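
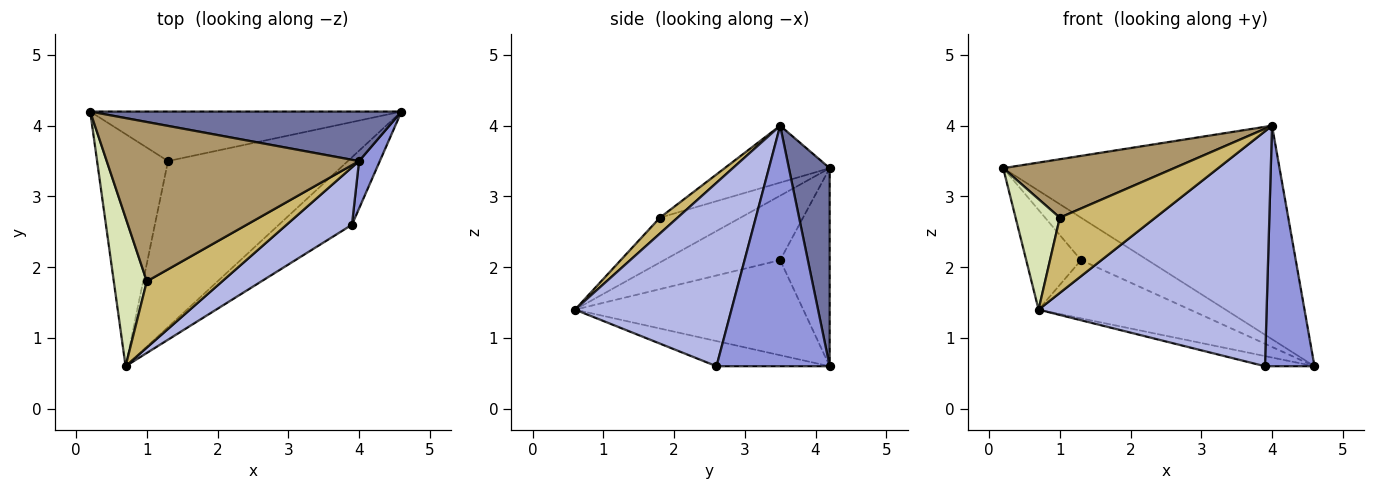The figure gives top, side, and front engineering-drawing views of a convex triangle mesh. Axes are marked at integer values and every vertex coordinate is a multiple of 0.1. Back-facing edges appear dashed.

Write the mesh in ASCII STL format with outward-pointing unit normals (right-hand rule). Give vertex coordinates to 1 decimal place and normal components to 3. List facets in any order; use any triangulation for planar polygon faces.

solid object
 facet normal 0.142 0.964 0.224
  outer loop
   vertex 4.0 3.5 4.0
   vertex 4.6 4.2 0.6
   vertex 0.2 4.2 3.4
  endloop
 endfacet
 facet normal -0.322 0.141 -0.936
  outer loop
   vertex 3.9 2.6 0.6
   vertex 0.7 0.6 1.4
   vertex 4.6 4.2 0.6
  endloop
 endfacet
 facet normal 0.913 -0.400 0.079
  outer loop
   vertex 3.9 2.6 0.6
   vertex 4.6 4.2 0.6
   vertex 4.0 3.5 4.0
  endloop
 endfacet
 facet normal 0.555 -0.808 0.198
  outer loop
   vertex 3.9 2.6 0.6
   vertex 4.0 3.5 4.0
   vertex 0.7 0.6 1.4
  endloop
 endfacet
 facet normal -0.435 0.586 -0.684
  outer loop
   vertex 1.3 3.5 2.1
   vertex 0.2 4.2 3.4
   vertex 4.6 4.2 0.6
  endloop
 endfacet
 facet normal -0.641 0.303 -0.705
  outer loop
   vertex 1.3 3.5 2.1
   vertex 0.7 0.6 1.4
   vertex 0.2 4.2 3.4
  endloop
 endfacet
 facet normal -0.447 0.296 -0.844
  outer loop
   vertex 1.3 3.5 2.1
   vertex 4.6 4.2 0.6
   vertex 0.7 0.6 1.4
  endloop
 endfacet
 facet normal -0.737 -0.404 0.543
  outer loop
   vertex 1.0 1.8 2.7
   vertex 0.2 4.2 3.4
   vertex 0.7 0.6 1.4
  endloop
 endfacet
 facet normal -0.207 -0.337 0.918
  outer loop
   vertex 1.0 1.8 2.7
   vertex 4.0 3.5 4.0
   vertex 0.2 4.2 3.4
  endloop
 endfacet
 facet normal 0.138 -0.743 0.654
  outer loop
   vertex 1.0 1.8 2.7
   vertex 0.7 0.6 1.4
   vertex 4.0 3.5 4.0
  endloop
 endfacet
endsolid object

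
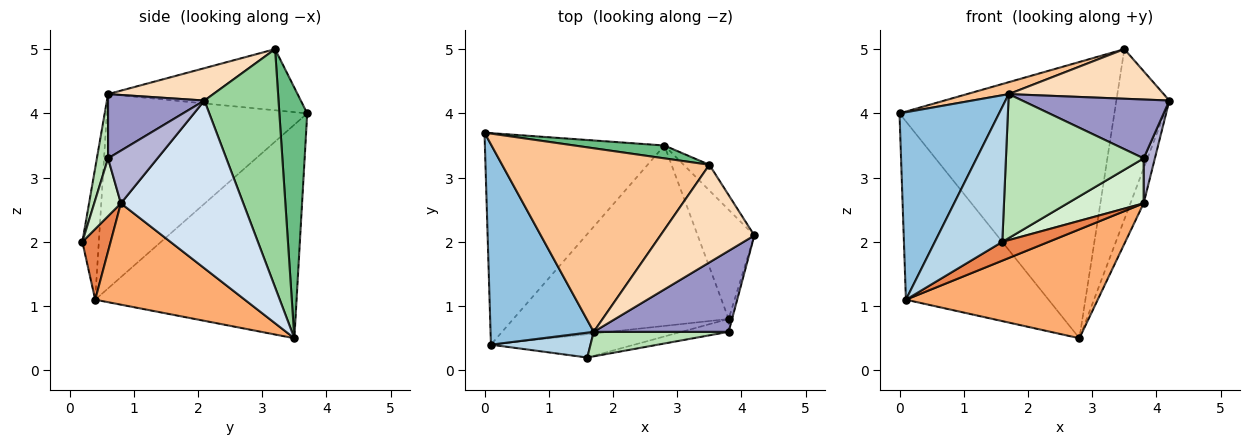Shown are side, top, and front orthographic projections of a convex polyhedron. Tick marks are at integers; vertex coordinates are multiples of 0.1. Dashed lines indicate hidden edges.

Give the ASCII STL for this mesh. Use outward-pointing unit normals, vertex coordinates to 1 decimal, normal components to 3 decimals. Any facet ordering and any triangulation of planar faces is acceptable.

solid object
 facet normal -0.673 0.477 -0.566
  outer loop
   vertex 0.1 0.4 1.1
   vertex 0.0 3.7 4.0
   vertex 2.8 3.5 0.5
  endloop
 endfacet
 facet normal -0.809 -0.402 0.429
  outer loop
   vertex 1.7 0.6 4.3
   vertex 0.0 3.7 4.0
   vertex 0.1 0.4 1.1
  endloop
 endfacet
 facet normal -0.233 -0.956 0.176
  outer loop
   vertex 1.7 0.6 4.3
   vertex 0.1 0.4 1.1
   vertex 1.6 0.2 2.0
  endloop
 endfacet
 facet normal 0.943 0.102 -0.318
  outer loop
   vertex 3.8 0.8 2.6
   vertex 2.8 3.5 0.5
   vertex 4.2 2.1 4.2
  endloop
 endfacet
 facet normal 0.358 -0.586 -0.727
  outer loop
   vertex 3.8 0.8 2.6
   vertex 1.6 0.2 2.0
   vertex 0.1 0.4 1.1
  endloop
 endfacet
 facet normal 0.374 -0.479 -0.794
  outer loop
   vertex 3.8 0.8 2.6
   vertex 0.1 0.4 1.1
   vertex 2.8 3.5 0.5
  endloop
 endfacet
 facet normal -0.282 -0.062 0.957
  outer loop
   vertex 3.5 3.2 5.0
   vertex 0.0 3.7 4.0
   vertex 1.7 0.6 4.3
  endloop
 endfacet
 facet normal 0.294 -0.433 0.852
  outer loop
   vertex 3.5 3.2 5.0
   vertex 1.7 0.6 4.3
   vertex 4.2 2.1 4.2
  endloop
 endfacet
 facet normal 0.128 0.991 0.046
  outer loop
   vertex 3.5 3.2 5.0
   vertex 2.8 3.5 0.5
   vertex 0.0 3.7 4.0
  endloop
 endfacet
 facet normal 0.810 0.579 -0.087
  outer loop
   vertex 3.5 3.2 5.0
   vertex 4.2 2.1 4.2
   vertex 2.8 3.5 0.5
  endloop
 endfacet
 facet normal 0.080 -0.983 0.167
  outer loop
   vertex 3.8 0.6 3.3
   vertex 1.7 0.6 4.3
   vertex 1.6 0.2 2.0
  endloop
 endfacet
 facet normal 0.319 -0.911 -0.260
  outer loop
   vertex 3.8 0.6 3.3
   vertex 1.6 0.2 2.0
   vertex 3.8 0.8 2.6
  endloop
 endfacet
 facet normal 0.359 -0.549 0.755
  outer loop
   vertex 3.8 0.6 3.3
   vertex 4.2 2.1 4.2
   vertex 1.7 0.6 4.3
  endloop
 endfacet
 facet normal 0.973 -0.222 -0.063
  outer loop
   vertex 3.8 0.6 3.3
   vertex 3.8 0.8 2.6
   vertex 4.2 2.1 4.2
  endloop
 endfacet
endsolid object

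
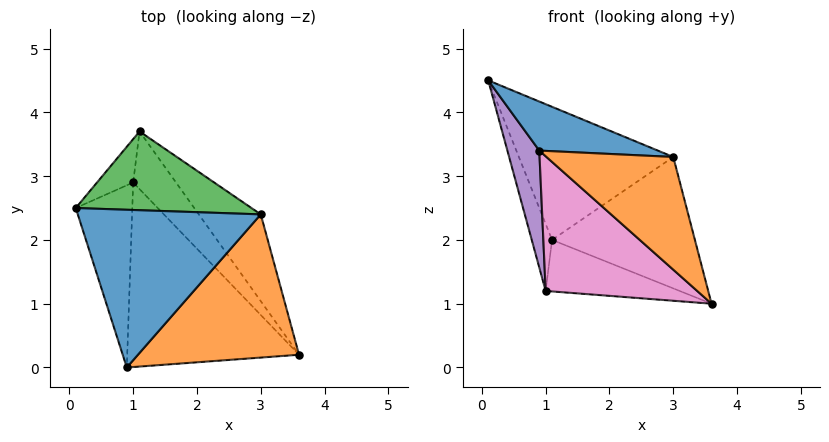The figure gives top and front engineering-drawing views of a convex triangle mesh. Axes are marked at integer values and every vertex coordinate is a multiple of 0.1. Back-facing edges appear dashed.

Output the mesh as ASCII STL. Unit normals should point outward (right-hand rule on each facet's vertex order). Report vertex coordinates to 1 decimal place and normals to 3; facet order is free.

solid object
 facet normal 0.359 -0.277 0.891
  outer loop
   vertex 3.0 2.4 3.3
   vertex 0.1 2.5 4.5
   vertex 0.9 0.0 3.4
  endloop
 endfacet
 facet normal 0.597 -0.496 0.630
  outer loop
   vertex 3.0 2.4 3.3
   vertex 0.9 0.0 3.4
   vertex 3.6 0.2 1.0
  endloop
 endfacet
 facet normal 0.234 0.837 0.495
  outer loop
   vertex 3.0 2.4 3.3
   vertex 1.1 3.7 2.0
   vertex 0.1 2.5 4.5
  endloop
 endfacet
 facet normal 0.688 0.606 -0.400
  outer loop
   vertex 3.0 2.4 3.3
   vertex 3.6 0.2 1.0
   vertex 1.1 3.7 2.0
  endloop
 endfacet
 facet normal -0.943 -0.179 -0.279
  outer loop
   vertex 1.0 2.9 1.2
   vertex 0.9 0.0 3.4
   vertex 0.1 2.5 4.5
  endloop
 endfacet
 facet normal -0.921 0.327 -0.212
  outer loop
   vertex 1.0 2.9 1.2
   vertex 0.1 2.5 4.5
   vertex 1.1 3.7 2.0
  endloop
 endfacet
 facet normal -0.559 -0.489 -0.670
  outer loop
   vertex 1.0 2.9 1.2
   vertex 3.6 0.2 1.0
   vertex 0.9 0.0 3.4
  endloop
 endfacet
 facet normal 0.536 0.563 -0.630
  outer loop
   vertex 1.0 2.9 1.2
   vertex 1.1 3.7 2.0
   vertex 3.6 0.2 1.0
  endloop
 endfacet
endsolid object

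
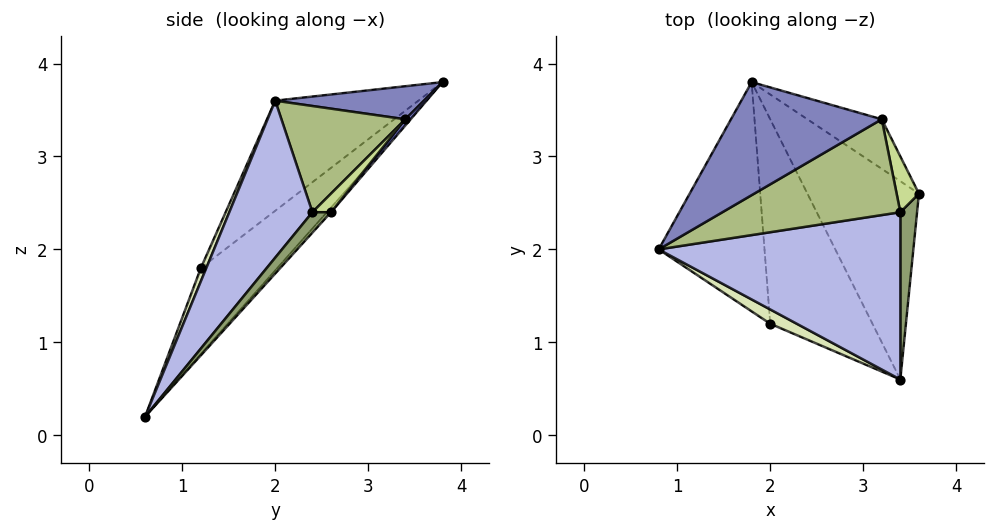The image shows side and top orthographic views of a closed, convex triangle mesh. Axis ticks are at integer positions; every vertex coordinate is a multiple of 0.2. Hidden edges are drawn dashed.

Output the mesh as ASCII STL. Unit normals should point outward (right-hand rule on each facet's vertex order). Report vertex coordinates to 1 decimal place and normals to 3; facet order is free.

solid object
 facet normal -0.028 0.741 -0.671
  outer loop
   vertex 1.8 3.8 3.8
   vertex 3.6 2.6 2.4
   vertex 3.4 0.6 0.2
  endloop
 endfacet
 facet normal 0.209 -0.222 0.952
  outer loop
   vertex 3.2 3.4 3.4
   vertex 1.8 3.8 3.8
   vertex 0.8 2.0 3.6
  endloop
 endfacet
 facet normal 0.051 0.790 -0.611
  outer loop
   vertex 3.2 3.4 3.4
   vertex 3.6 2.6 2.4
   vertex 1.8 3.8 3.8
  endloop
 endfacet
 facet normal 0.380 -0.716 0.586
  outer loop
   vertex 3.4 2.4 2.4
   vertex 0.8 2.0 3.6
   vertex 3.4 0.6 0.2
  endloop
 endfacet
 facet normal 0.612 -0.612 0.501
  outer loop
   vertex 3.4 2.4 2.4
   vertex 3.4 0.6 0.2
   vertex 3.6 2.6 2.4
  endloop
 endfacet
 facet normal 0.409 -0.603 0.685
  outer loop
   vertex 3.4 2.4 2.4
   vertex 3.2 3.4 3.4
   vertex 0.8 2.0 3.6
  endloop
 endfacet
 facet normal 0.539 -0.539 0.647
  outer loop
   vertex 3.4 2.4 2.4
   vertex 3.6 2.6 2.4
   vertex 3.2 3.4 3.4
  endloop
 endfacet
 facet normal 0.267 -0.802 0.535
  outer loop
   vertex 2.0 1.2 1.8
   vertex 3.4 0.6 0.2
   vertex 0.8 2.0 3.6
  endloop
 endfacet
 facet normal -0.651 0.431 -0.625
  outer loop
   vertex 2.0 1.2 1.8
   vertex 0.8 2.0 3.6
   vertex 1.8 3.8 3.8
  endloop
 endfacet
 facet normal -0.566 0.475 -0.674
  outer loop
   vertex 2.0 1.2 1.8
   vertex 1.8 3.8 3.8
   vertex 3.4 0.6 0.2
  endloop
 endfacet
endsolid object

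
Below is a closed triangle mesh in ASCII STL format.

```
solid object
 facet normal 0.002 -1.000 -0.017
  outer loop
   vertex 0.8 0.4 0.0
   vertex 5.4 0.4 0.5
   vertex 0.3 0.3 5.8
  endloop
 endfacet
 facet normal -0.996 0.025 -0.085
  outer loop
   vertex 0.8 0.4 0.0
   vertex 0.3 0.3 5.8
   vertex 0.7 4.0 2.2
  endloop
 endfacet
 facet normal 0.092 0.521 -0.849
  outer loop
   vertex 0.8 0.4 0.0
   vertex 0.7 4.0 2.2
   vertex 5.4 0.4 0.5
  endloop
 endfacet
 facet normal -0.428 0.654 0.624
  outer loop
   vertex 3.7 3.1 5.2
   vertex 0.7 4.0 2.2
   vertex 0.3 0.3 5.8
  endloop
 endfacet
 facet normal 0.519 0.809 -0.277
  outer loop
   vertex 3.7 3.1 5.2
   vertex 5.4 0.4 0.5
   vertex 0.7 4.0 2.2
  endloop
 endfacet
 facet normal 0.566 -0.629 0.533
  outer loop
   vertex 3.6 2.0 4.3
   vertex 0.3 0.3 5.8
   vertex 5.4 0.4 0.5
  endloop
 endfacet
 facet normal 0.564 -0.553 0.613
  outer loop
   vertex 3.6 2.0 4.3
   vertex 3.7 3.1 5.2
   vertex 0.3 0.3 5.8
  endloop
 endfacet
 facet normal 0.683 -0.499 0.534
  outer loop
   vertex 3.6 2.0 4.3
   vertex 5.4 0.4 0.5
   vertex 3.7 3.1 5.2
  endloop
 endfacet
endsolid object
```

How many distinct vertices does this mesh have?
6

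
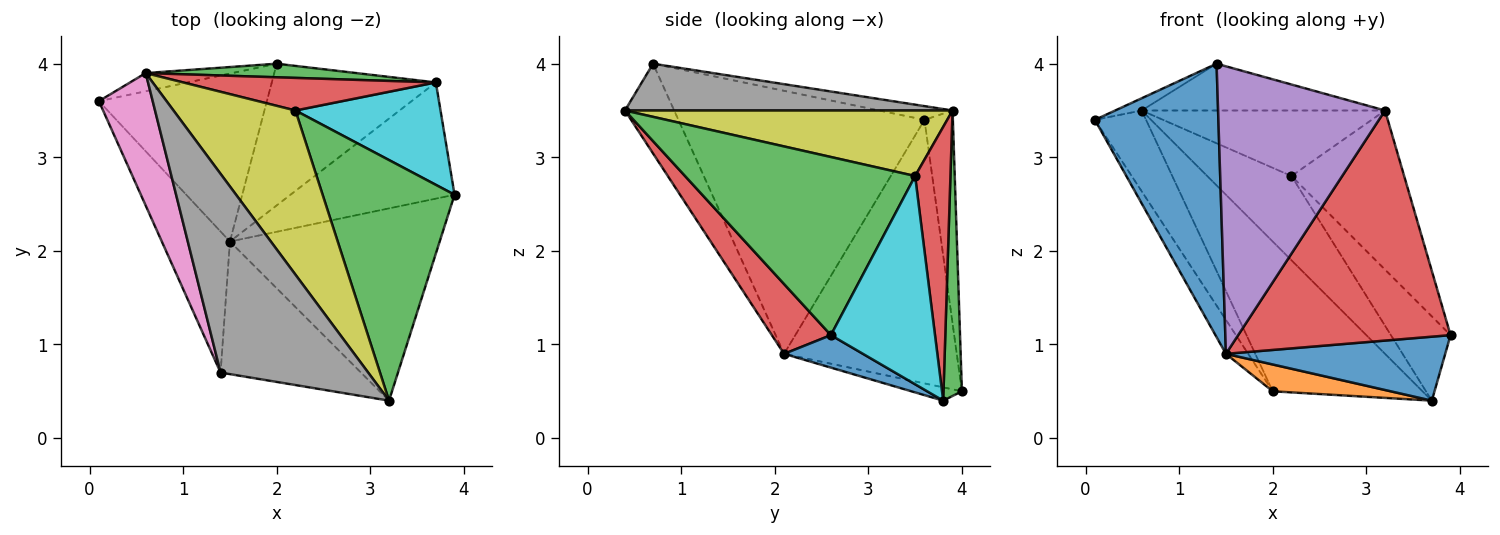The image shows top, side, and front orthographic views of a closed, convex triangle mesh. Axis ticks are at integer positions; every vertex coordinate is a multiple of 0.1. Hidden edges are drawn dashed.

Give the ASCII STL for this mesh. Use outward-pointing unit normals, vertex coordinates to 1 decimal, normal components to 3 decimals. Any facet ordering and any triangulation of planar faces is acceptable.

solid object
 facet normal -0.871 -0.437 -0.225
  outer loop
   vertex 1.5 2.1 0.9
   vertex 1.4 0.7 4.0
   vertex 0.1 3.6 3.4
  endloop
 endfacet
 facet normal -0.838 0.108 -0.534
  outer loop
   vertex 1.5 2.1 0.9
   vertex 0.1 3.6 3.4
   vertex 2.0 4.0 0.5
  endloop
 endfacet
 facet normal 0.748 0.366 0.554
  outer loop
   vertex 3.2 0.4 3.5
   vertex 3.9 2.6 1.1
   vertex 2.2 3.5 2.8
  endloop
 endfacet
 facet normal 0.209 -0.750 -0.627
  outer loop
   vertex 3.2 0.4 3.5
   vertex 1.5 2.1 0.9
   vertex 3.9 2.6 1.1
  endloop
 endfacet
 facet normal -0.259 -0.877 -0.405
  outer loop
   vertex 3.2 0.4 3.5
   vertex 1.4 0.7 4.0
   vertex 1.5 2.1 0.9
  endloop
 endfacet
 facet normal -0.476 0.858 -0.194
  outer loop
   vertex 0.6 3.9 3.5
   vertex 2.0 4.0 0.5
   vertex 0.1 3.6 3.4
  endloop
 endfacet
 facet normal -0.247 0.089 0.965
  outer loop
   vertex 0.6 3.9 3.5
   vertex 0.1 3.6 3.4
   vertex 1.4 0.7 4.0
  endloop
 endfacet
 facet normal 0.295 0.219 0.930
  outer loop
   vertex 0.6 3.9 3.5
   vertex 1.4 0.7 4.0
   vertex 3.2 0.4 3.5
  endloop
 endfacet
 facet normal 0.447 0.332 0.831
  outer loop
   vertex 0.6 3.9 3.5
   vertex 3.2 0.4 3.5
   vertex 2.2 3.5 2.8
  endloop
 endfacet
 facet normal 0.743 0.426 0.517
  outer loop
   vertex 3.7 3.8 0.4
   vertex 2.2 3.5 2.8
   vertex 3.9 2.6 1.1
  endloop
 endfacet
 facet normal 0.171 -0.475 -0.863
  outer loop
   vertex 3.7 3.8 0.4
   vertex 3.9 2.6 1.1
   vertex 1.5 2.1 0.9
  endloop
 endfacet
 facet normal -0.079 -0.185 -0.979
  outer loop
   vertex 3.7 3.8 0.4
   vertex 1.5 2.1 0.9
   vertex 2.0 4.0 0.5
  endloop
 endfacet
 facet normal 0.122 0.989 0.090
  outer loop
   vertex 3.7 3.8 0.4
   vertex 2.0 4.0 0.5
   vertex 0.6 3.9 3.5
  endloop
 endfacet
 facet normal 0.364 0.869 0.336
  outer loop
   vertex 3.7 3.8 0.4
   vertex 0.6 3.9 3.5
   vertex 2.2 3.5 2.8
  endloop
 endfacet
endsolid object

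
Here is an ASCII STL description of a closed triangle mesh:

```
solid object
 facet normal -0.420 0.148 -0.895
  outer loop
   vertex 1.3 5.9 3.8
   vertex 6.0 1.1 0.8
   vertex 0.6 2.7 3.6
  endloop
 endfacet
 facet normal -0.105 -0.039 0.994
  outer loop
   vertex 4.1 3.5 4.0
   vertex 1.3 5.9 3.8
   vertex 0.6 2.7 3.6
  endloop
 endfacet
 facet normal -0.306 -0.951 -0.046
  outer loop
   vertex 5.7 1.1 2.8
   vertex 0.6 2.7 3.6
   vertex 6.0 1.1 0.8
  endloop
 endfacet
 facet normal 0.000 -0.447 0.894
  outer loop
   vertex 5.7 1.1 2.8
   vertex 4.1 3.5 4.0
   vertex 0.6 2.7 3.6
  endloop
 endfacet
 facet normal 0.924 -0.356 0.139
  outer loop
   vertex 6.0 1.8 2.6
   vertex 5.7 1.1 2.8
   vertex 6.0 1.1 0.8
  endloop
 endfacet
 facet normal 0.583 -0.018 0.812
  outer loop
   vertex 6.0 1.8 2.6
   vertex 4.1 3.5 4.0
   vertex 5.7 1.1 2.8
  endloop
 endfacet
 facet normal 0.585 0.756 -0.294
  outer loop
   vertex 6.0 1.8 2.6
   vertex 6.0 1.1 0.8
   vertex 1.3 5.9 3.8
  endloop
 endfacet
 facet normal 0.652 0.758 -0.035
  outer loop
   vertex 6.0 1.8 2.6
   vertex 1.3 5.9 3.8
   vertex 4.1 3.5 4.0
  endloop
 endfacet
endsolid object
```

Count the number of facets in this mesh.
8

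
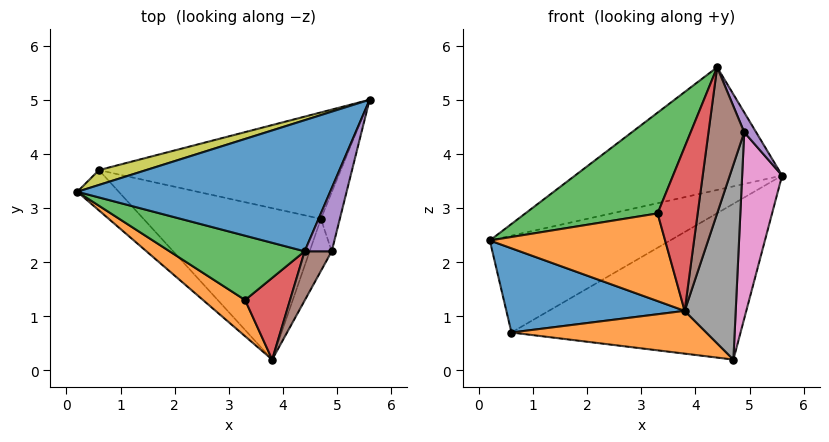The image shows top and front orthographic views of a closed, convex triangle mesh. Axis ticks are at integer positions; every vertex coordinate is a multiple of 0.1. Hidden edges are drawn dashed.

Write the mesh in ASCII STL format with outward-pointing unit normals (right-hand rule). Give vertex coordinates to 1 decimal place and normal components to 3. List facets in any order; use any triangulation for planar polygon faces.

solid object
 facet normal -0.353 0.639 0.683
  outer loop
   vertex 4.4 2.2 5.6
   vertex 5.6 5.0 3.6
   vertex 0.2 3.3 2.4
  endloop
 endfacet
 facet normal -0.550 -0.772 0.319
  outer loop
   vertex 3.3 1.3 2.9
   vertex 0.2 3.3 2.4
   vertex 3.8 0.2 1.1
  endloop
 endfacet
 facet normal -0.533 -0.713 0.455
  outer loop
   vertex 3.3 1.3 2.9
   vertex 4.4 2.2 5.6
   vertex 0.2 3.3 2.4
  endloop
 endfacet
 facet normal -0.341 -0.841 0.419
  outer loop
   vertex 3.3 1.3 2.9
   vertex 3.8 0.2 1.1
   vertex 4.4 2.2 5.6
  endloop
 endfacet
 facet normal 0.916 -0.120 0.382
  outer loop
   vertex 4.9 2.2 4.4
   vertex 5.6 5.0 3.6
   vertex 4.4 2.2 5.6
  endloop
 endfacet
 facet normal 0.608 -0.752 0.253
  outer loop
   vertex 4.9 2.2 4.4
   vertex 4.4 2.2 5.6
   vertex 3.8 0.2 1.1
  endloop
 endfacet
 facet normal 0.961 -0.264 -0.083
  outer loop
   vertex 4.9 2.2 4.4
   vertex 4.7 2.8 0.2
   vertex 5.6 5.0 3.6
  endloop
 endfacet
 facet normal 0.930 -0.355 -0.095
  outer loop
   vertex 4.9 2.2 4.4
   vertex 3.8 0.2 1.1
   vertex 4.7 2.8 0.2
  endloop
 endfacet
 facet normal -0.326 0.934 0.143
  outer loop
   vertex 0.6 3.7 0.7
   vertex 0.2 3.3 2.4
   vertex 5.6 5.0 3.6
  endloop
 endfacet
 facet normal 0.112 0.821 -0.561
  outer loop
   vertex 0.6 3.7 0.7
   vertex 5.6 5.0 3.6
   vertex 4.7 2.8 0.2
  endloop
 endfacet
 facet normal -0.682 -0.660 -0.316
  outer loop
   vertex 0.6 3.7 0.7
   vertex 3.8 0.2 1.1
   vertex 0.2 3.3 2.4
  endloop
 endfacet
 facet normal -0.174 -0.268 -0.948
  outer loop
   vertex 0.6 3.7 0.7
   vertex 4.7 2.8 0.2
   vertex 3.8 0.2 1.1
  endloop
 endfacet
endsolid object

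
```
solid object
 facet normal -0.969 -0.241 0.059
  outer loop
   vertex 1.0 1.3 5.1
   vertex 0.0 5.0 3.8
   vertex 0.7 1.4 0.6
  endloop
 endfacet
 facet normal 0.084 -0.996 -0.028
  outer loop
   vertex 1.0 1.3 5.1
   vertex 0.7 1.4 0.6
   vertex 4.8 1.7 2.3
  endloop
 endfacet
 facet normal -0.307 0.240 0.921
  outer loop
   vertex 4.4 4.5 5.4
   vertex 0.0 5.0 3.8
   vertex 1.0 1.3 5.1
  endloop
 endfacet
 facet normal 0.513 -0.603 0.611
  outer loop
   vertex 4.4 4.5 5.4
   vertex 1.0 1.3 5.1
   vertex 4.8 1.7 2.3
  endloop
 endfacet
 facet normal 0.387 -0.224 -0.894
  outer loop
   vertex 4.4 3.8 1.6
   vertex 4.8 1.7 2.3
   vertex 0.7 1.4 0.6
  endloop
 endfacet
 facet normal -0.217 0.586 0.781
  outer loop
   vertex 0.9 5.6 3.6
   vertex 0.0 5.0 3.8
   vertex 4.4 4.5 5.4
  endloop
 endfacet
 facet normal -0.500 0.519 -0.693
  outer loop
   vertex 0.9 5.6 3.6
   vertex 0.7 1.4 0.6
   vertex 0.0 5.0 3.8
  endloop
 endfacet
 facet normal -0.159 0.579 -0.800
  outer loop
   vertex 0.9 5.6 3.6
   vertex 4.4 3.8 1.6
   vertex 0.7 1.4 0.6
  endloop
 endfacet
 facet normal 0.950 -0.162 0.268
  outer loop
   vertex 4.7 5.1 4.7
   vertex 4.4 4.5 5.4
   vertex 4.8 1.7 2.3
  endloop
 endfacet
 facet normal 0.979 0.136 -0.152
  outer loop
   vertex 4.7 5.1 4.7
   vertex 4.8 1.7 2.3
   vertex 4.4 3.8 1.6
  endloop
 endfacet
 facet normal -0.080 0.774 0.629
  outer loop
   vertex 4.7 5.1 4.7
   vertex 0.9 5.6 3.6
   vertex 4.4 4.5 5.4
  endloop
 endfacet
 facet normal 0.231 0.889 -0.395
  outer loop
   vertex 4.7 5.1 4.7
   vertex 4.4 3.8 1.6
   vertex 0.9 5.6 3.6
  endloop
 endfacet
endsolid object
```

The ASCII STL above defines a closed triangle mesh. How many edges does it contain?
18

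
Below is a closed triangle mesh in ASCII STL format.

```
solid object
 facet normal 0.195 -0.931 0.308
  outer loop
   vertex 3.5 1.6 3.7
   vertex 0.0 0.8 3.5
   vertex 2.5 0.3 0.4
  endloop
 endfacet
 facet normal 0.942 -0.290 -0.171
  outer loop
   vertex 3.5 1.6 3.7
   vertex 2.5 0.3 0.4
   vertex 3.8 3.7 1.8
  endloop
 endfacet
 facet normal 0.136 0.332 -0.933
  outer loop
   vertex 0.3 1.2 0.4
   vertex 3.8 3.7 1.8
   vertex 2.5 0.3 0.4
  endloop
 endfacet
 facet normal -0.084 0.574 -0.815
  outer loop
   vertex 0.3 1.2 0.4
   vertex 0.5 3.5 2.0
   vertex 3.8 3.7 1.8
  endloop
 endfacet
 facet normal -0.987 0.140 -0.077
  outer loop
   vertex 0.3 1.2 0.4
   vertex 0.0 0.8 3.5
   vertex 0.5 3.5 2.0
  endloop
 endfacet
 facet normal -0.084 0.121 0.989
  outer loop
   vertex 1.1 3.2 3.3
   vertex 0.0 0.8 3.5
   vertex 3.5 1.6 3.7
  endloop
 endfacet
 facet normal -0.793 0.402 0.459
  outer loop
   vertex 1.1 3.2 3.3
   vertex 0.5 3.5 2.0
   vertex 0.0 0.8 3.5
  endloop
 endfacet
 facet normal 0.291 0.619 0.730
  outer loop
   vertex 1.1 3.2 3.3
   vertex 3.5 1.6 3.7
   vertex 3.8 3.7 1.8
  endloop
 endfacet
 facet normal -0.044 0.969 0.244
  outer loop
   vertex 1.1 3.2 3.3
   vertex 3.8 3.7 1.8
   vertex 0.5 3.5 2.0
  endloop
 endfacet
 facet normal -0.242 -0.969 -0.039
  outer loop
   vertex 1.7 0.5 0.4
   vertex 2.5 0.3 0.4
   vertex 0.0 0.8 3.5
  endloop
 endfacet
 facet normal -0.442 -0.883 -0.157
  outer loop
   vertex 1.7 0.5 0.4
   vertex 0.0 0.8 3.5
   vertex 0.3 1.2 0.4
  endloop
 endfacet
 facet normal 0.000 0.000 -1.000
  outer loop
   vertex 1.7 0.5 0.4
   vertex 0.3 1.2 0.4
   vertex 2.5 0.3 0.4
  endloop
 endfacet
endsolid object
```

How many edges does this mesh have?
18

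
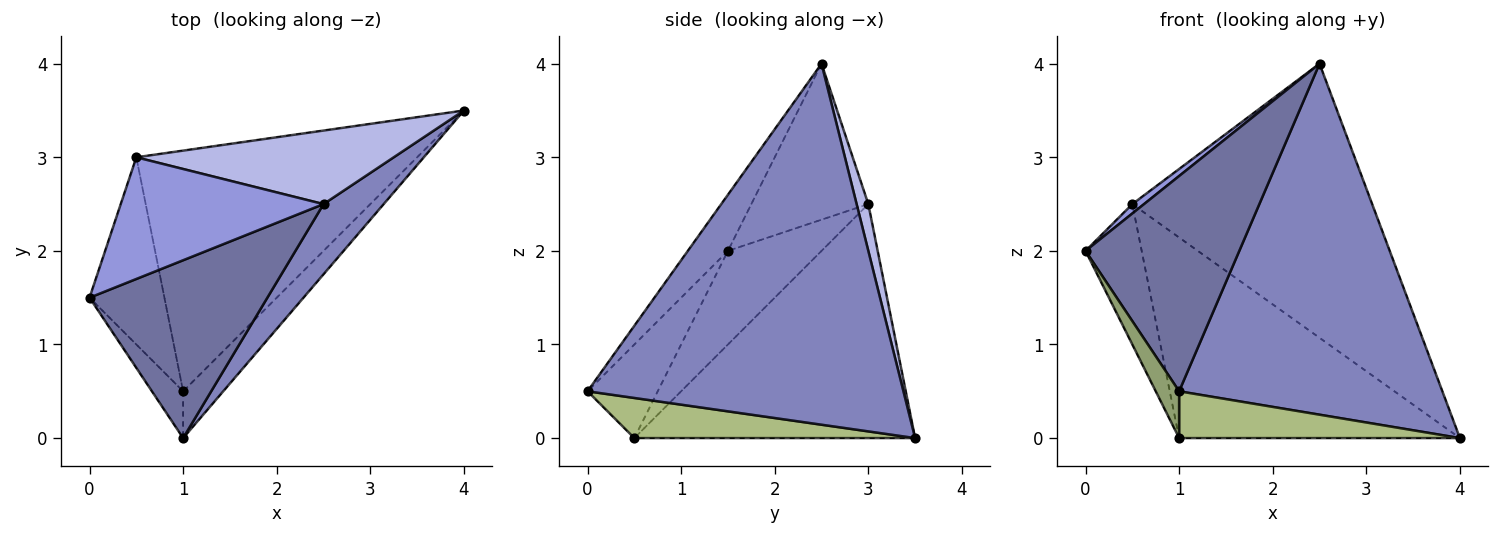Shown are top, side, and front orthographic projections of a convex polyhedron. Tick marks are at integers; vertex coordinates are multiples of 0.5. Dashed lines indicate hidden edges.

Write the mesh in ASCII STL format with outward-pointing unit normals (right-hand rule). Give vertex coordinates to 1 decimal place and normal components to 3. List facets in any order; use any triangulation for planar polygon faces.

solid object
 facet normal -0.197 -0.756 0.624
  outer loop
   vertex 2.5 2.5 4.0
   vertex 0.0 1.5 2.0
   vertex 1.0 0.0 0.5
  endloop
 endfacet
 facet normal 0.762 -0.635 0.127
  outer loop
   vertex 2.5 2.5 4.0
   vertex 1.0 0.0 0.5
   vertex 4.0 3.5 0.0
  endloop
 endfacet
 facet normal -0.609 -0.061 0.791
  outer loop
   vertex 0.5 3.0 2.5
   vertex 0.0 1.5 2.0
   vertex 2.5 2.5 4.0
  endloop
 endfacet
 facet normal 0.047 0.965 0.259
  outer loop
   vertex 0.5 3.0 2.5
   vertex 2.5 2.5 4.0
   vertex 4.0 3.5 0.0
  endloop
 endfacet
 facet normal -0.905 -0.302 -0.302
  outer loop
   vertex 1.0 0.5 0.0
   vertex 1.0 0.0 0.5
   vertex 0.0 1.5 2.0
  endloop
 endfacet
 facet normal 0.577 -0.577 -0.577
  outer loop
   vertex 1.0 0.5 0.0
   vertex 4.0 3.5 0.0
   vertex 1.0 0.0 0.5
  endloop
 endfacet
 facet normal -0.707 0.424 -0.566
  outer loop
   vertex 1.0 0.5 0.0
   vertex 0.0 1.5 2.0
   vertex 0.5 3.0 2.5
  endloop
 endfacet
 facet normal -0.539 0.539 -0.647
  outer loop
   vertex 1.0 0.5 0.0
   vertex 0.5 3.0 2.5
   vertex 4.0 3.5 0.0
  endloop
 endfacet
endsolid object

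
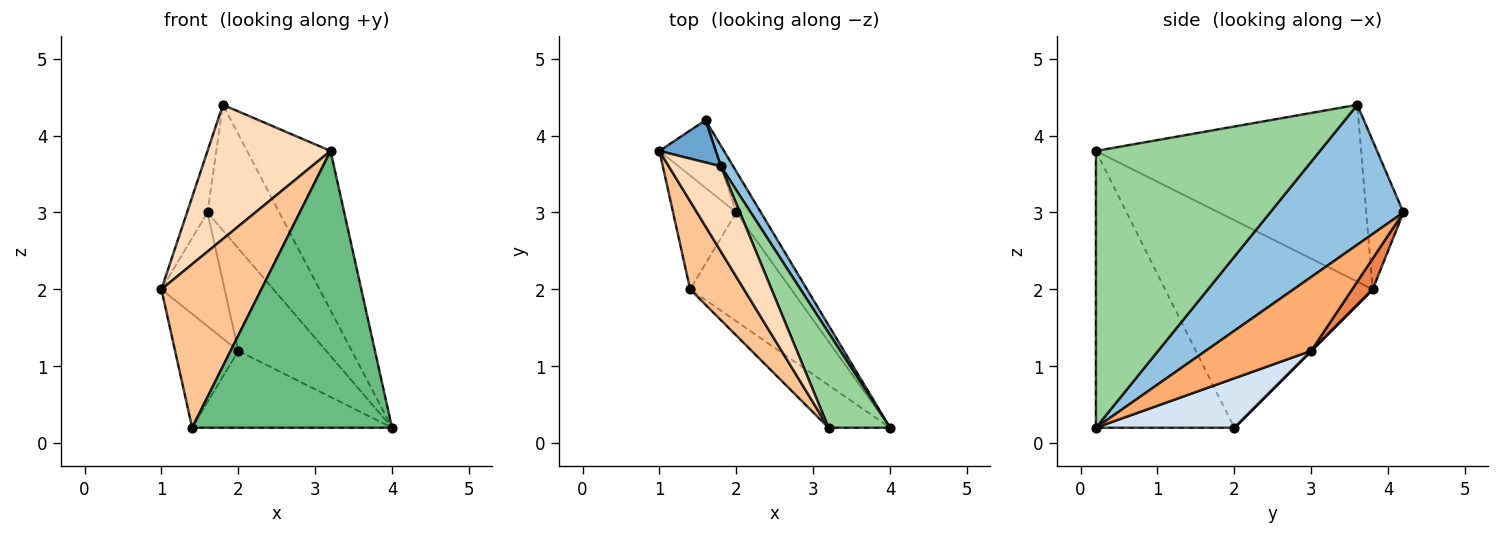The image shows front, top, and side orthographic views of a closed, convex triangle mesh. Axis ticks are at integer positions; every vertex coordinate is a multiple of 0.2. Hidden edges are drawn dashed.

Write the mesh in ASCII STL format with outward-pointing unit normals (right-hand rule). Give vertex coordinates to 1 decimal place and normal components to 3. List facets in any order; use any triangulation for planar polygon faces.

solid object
 facet normal -0.831 0.458 0.315
  outer loop
   vertex 1.6 4.2 3.0
   vertex 1.0 3.8 2.0
   vertex 1.8 3.6 4.4
  endloop
 endfacet
 facet normal 0.878 0.473 0.077
  outer loop
   vertex 1.6 4.2 3.0
   vertex 1.8 3.6 4.4
   vertex 4.0 0.2 0.2
  endloop
 endfacet
 facet normal 0.000 0.707 -0.707
  outer loop
   vertex 2.0 3.0 1.2
   vertex 1.4 2.0 0.2
   vertex 1.0 3.8 2.0
  endloop
 endfacet
 facet normal 0.371 0.536 -0.758
  outer loop
   vertex 2.0 3.0 1.2
   vertex 4.0 0.2 0.2
   vertex 1.4 2.0 0.2
  endloop
 endfacet
 facet normal 0.269 0.828 -0.492
  outer loop
   vertex 2.0 3.0 1.2
   vertex 1.0 3.8 2.0
   vertex 1.6 4.2 3.0
  endloop
 endfacet
 facet normal 0.744 0.620 -0.248
  outer loop
   vertex 2.0 3.0 1.2
   vertex 1.6 4.2 3.0
   vertex 4.0 0.2 0.2
  endloop
 endfacet
 facet normal -0.877 -0.422 0.227
  outer loop
   vertex 3.2 0.2 3.8
   vertex 1.0 3.8 2.0
   vertex 1.4 2.0 0.2
  endloop
 endfacet
 facet normal -0.876 -0.406 0.258
  outer loop
   vertex 3.2 0.2 3.8
   vertex 1.8 3.6 4.4
   vertex 1.0 3.8 2.0
  endloop
 endfacet
 facet normal -0.565 -0.816 -0.125
  outer loop
   vertex 3.2 0.2 3.8
   vertex 1.4 2.0 0.2
   vertex 4.0 0.2 0.2
  endloop
 endfacet
 facet normal 0.917 0.342 0.204
  outer loop
   vertex 3.2 0.2 3.8
   vertex 4.0 0.2 0.2
   vertex 1.8 3.6 4.4
  endloop
 endfacet
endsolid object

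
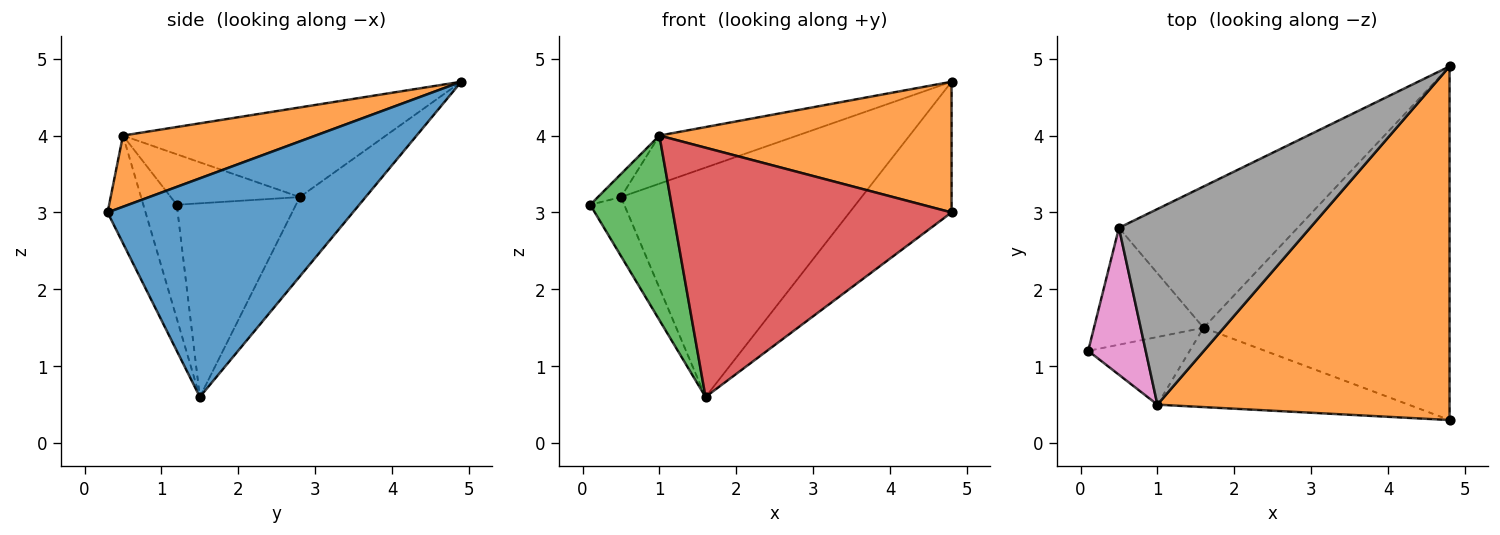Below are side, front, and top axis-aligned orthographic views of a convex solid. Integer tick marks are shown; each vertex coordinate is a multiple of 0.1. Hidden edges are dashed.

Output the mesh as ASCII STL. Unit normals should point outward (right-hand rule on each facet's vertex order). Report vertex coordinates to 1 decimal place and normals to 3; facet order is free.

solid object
 facet normal 0.640 0.266 -0.721
  outer loop
   vertex 1.6 1.5 0.6
   vertex 4.8 4.9 4.7
   vertex 4.8 0.3 3.0
  endloop
 endfacet
 facet normal 0.223 -0.338 0.914
  outer loop
   vertex 1.0 0.5 4.0
   vertex 4.8 0.3 3.0
   vertex 4.8 4.9 4.7
  endloop
 endfacet
 facet normal -0.360 -0.876 -0.321
  outer loop
   vertex 1.0 0.5 4.0
   vertex 0.1 1.2 3.1
   vertex 1.6 1.5 0.6
  endloop
 endfacet
 facet normal -0.129 -0.945 -0.301
  outer loop
   vertex 1.0 0.5 4.0
   vertex 1.6 1.5 0.6
   vertex 4.8 0.3 3.0
  endloop
 endfacet
 facet normal -0.845 0.241 -0.478
  outer loop
   vertex 0.5 2.8 3.2
   vertex 1.6 1.5 0.6
   vertex 0.1 1.2 3.1
  endloop
 endfacet
 facet normal -0.227 0.829 -0.511
  outer loop
   vertex 0.5 2.8 3.2
   vertex 4.8 4.9 4.7
   vertex 1.6 1.5 0.6
  endloop
 endfacet
 facet normal -0.655 0.117 0.746
  outer loop
   vertex 0.5 2.8 3.2
   vertex 0.1 1.2 3.1
   vertex 1.0 0.5 4.0
  endloop
 endfacet
 facet normal -0.414 0.217 0.884
  outer loop
   vertex 0.5 2.8 3.2
   vertex 1.0 0.5 4.0
   vertex 4.8 4.9 4.7
  endloop
 endfacet
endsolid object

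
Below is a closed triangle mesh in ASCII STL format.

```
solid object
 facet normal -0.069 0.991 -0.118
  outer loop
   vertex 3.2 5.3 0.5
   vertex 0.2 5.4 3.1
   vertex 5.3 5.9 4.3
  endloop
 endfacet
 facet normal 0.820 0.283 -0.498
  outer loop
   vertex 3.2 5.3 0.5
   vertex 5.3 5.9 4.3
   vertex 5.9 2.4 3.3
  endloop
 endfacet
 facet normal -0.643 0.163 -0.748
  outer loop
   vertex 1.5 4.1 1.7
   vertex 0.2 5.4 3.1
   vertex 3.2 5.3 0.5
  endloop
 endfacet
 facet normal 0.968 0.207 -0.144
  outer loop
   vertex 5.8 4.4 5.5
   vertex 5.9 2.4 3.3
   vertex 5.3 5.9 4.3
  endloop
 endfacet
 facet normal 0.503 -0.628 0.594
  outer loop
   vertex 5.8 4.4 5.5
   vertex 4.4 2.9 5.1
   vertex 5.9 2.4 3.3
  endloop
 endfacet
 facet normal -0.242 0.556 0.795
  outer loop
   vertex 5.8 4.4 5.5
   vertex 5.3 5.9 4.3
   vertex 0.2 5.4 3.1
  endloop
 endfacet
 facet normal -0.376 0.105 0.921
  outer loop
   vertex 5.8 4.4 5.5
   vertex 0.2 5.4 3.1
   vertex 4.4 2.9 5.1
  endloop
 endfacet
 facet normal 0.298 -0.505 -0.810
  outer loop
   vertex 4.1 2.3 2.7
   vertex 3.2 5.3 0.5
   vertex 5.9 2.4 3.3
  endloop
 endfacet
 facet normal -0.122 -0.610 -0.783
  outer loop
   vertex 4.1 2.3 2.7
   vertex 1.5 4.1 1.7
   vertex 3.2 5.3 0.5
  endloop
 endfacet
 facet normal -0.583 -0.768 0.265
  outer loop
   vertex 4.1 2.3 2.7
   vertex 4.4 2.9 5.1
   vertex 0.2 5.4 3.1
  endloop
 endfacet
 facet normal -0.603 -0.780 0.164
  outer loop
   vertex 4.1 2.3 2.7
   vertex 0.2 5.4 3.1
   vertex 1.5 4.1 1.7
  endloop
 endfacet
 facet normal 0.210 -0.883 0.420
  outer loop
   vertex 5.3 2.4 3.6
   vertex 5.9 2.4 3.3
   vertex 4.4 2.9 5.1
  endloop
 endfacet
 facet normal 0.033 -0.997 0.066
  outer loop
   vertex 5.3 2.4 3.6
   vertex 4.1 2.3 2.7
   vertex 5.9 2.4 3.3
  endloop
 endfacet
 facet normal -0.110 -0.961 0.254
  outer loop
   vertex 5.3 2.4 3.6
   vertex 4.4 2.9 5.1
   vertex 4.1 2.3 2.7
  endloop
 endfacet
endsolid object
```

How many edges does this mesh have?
21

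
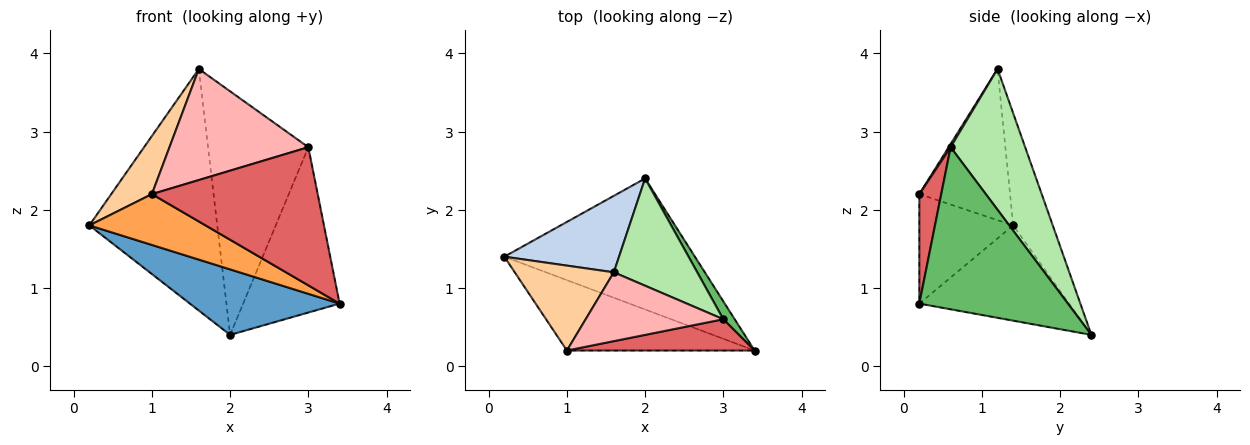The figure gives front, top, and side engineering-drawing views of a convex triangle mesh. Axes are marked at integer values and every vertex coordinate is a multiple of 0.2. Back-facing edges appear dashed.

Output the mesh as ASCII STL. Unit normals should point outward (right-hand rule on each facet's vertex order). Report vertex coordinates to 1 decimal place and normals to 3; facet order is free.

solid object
 facet normal -0.408 -0.408 -0.816
  outer loop
   vertex 2.0 2.4 0.4
   vertex 3.4 0.2 0.8
   vertex 0.2 1.4 1.8
  endloop
 endfacet
 facet normal -0.283 0.914 0.289
  outer loop
   vertex 1.6 1.2 3.8
   vertex 2.0 2.4 0.4
   vertex 0.2 1.4 1.8
  endloop
 endfacet
 facet normal -0.428 -0.529 -0.733
  outer loop
   vertex 1.0 0.2 2.2
   vertex 0.2 1.4 1.8
   vertex 3.4 0.2 0.8
  endloop
 endfacet
 facet normal -0.783 -0.351 0.513
  outer loop
   vertex 1.0 0.2 2.2
   vertex 1.6 1.2 3.8
   vertex 0.2 1.4 1.8
  endloop
 endfacet
 facet normal 0.837 0.544 0.059
  outer loop
   vertex 3.0 0.6 2.8
   vertex 3.4 0.2 0.8
   vertex 2.0 2.4 0.4
  endloop
 endfacet
 facet normal 0.562 0.757 0.333
  outer loop
   vertex 3.0 0.6 2.8
   vertex 2.0 2.4 0.4
   vertex 1.6 1.2 3.8
  endloop
 endfacet
 facet normal 0.128 -0.967 0.219
  outer loop
   vertex 3.0 0.6 2.8
   vertex 1.0 0.2 2.2
   vertex 3.4 0.2 0.8
  endloop
 endfacet
 facet normal 0.012 -0.850 0.527
  outer loop
   vertex 3.0 0.6 2.8
   vertex 1.6 1.2 3.8
   vertex 1.0 0.2 2.2
  endloop
 endfacet
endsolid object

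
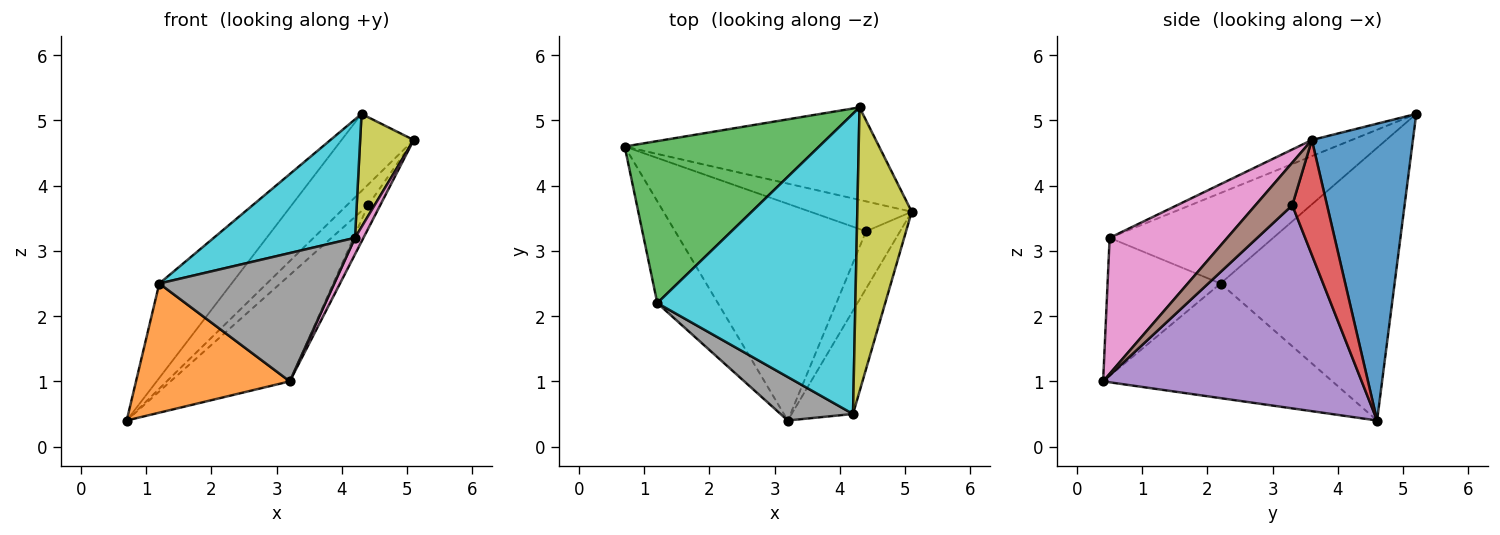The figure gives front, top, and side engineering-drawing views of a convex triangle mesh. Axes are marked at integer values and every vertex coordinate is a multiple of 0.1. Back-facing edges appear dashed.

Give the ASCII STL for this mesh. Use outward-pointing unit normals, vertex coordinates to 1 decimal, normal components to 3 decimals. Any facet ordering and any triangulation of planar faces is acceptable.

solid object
 facet normal 0.667 0.477 -0.572
  outer loop
   vertex 4.3 5.2 5.1
   vertex 5.1 3.6 4.7
   vertex 0.7 4.6 0.4
  endloop
 endfacet
 facet normal -0.760 -0.510 -0.402
  outer loop
   vertex 1.2 2.2 2.5
   vertex 0.7 4.6 0.4
   vertex 3.2 0.4 1.0
  endloop
 endfacet
 facet normal -0.771 0.320 0.550
  outer loop
   vertex 1.2 2.2 2.5
   vertex 4.3 5.2 5.1
   vertex 0.7 4.6 0.4
  endloop
 endfacet
 facet normal 0.683 0.414 -0.602
  outer loop
   vertex 4.4 3.3 3.7
   vertex 0.7 4.6 0.4
   vertex 5.1 3.6 4.7
  endloop
 endfacet
 facet normal 0.691 0.318 -0.649
  outer loop
   vertex 4.4 3.3 3.7
   vertex 3.2 0.4 1.0
   vertex 0.7 4.6 0.4
  endloop
 endfacet
 facet normal 0.756 0.250 -0.604
  outer loop
   vertex 4.4 3.3 3.7
   vertex 5.1 3.6 4.7
   vertex 3.2 0.4 1.0
  endloop
 endfacet
 facet normal 0.910 -0.065 -0.410
  outer loop
   vertex 4.2 0.5 3.2
   vertex 3.2 0.4 1.0
   vertex 5.1 3.6 4.7
  endloop
 endfacet
 facet normal -0.522 -0.808 0.274
  outer loop
   vertex 4.2 0.5 3.2
   vertex 1.2 2.2 2.5
   vertex 3.2 0.4 1.0
  endloop
 endfacet
 facet normal -0.265 -0.357 0.896
  outer loop
   vertex 4.2 0.5 3.2
   vertex 5.1 3.6 4.7
   vertex 4.3 5.2 5.1
  endloop
 endfacet
 facet normal -0.391 -0.338 0.856
  outer loop
   vertex 4.2 0.5 3.2
   vertex 4.3 5.2 5.1
   vertex 1.2 2.2 2.5
  endloop
 endfacet
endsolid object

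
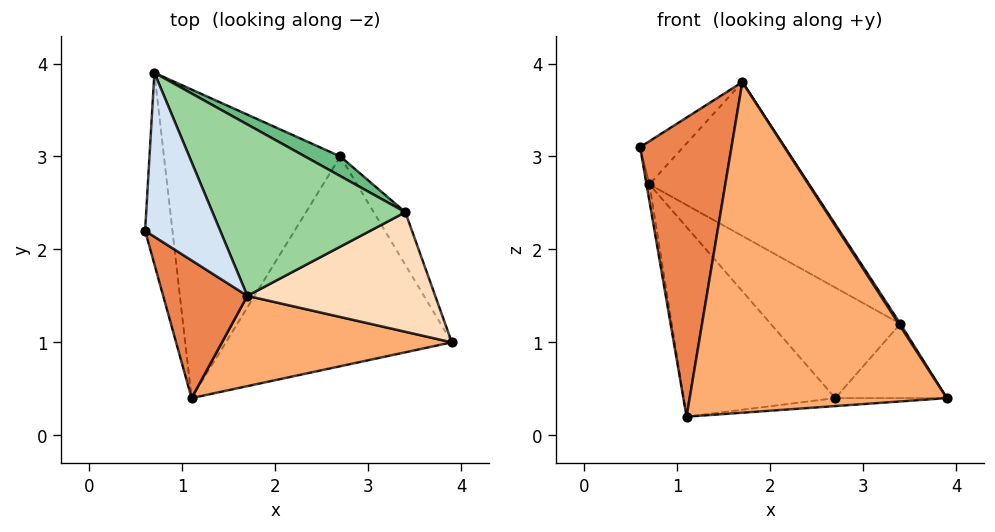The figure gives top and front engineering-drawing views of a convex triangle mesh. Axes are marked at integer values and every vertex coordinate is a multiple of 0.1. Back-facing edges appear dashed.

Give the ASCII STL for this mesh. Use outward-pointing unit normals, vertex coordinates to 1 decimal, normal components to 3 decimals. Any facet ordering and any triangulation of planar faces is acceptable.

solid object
 facet normal -0.984 0.016 -0.179
  outer loop
   vertex 1.1 0.4 0.2
   vertex 0.6 2.2 3.1
   vertex 0.7 3.9 2.7
  endloop
 endfacet
 facet normal 0.063 0.038 -0.997
  outer loop
   vertex 2.7 3.0 0.4
   vertex 3.9 1.0 0.4
   vertex 1.1 0.4 0.2
  endloop
 endfacet
 facet normal -0.597 0.420 -0.683
  outer loop
   vertex 2.7 3.0 0.4
   vertex 1.1 0.4 0.2
   vertex 0.7 3.9 2.7
  endloop
 endfacet
 facet normal -0.413 0.232 0.881
  outer loop
   vertex 1.7 1.5 3.8
   vertex 0.7 3.9 2.7
   vertex 0.6 2.2 3.1
  endloop
 endfacet
 facet normal -0.645 -0.694 0.320
  outer loop
   vertex 1.7 1.5 3.8
   vertex 0.6 2.2 3.1
   vertex 1.1 0.4 0.2
  endloop
 endfacet
 facet normal 0.185 -0.948 0.259
  outer loop
   vertex 1.7 1.5 3.8
   vertex 1.1 0.4 0.2
   vertex 3.9 1.0 0.4
  endloop
 endfacet
 facet normal 0.806 0.483 -0.342
  outer loop
   vertex 3.4 2.4 1.2
   vertex 3.9 1.0 0.4
   vertex 2.7 3.0 0.4
  endloop
 endfacet
 facet normal 0.839 -0.012 0.544
  outer loop
   vertex 3.4 2.4 1.2
   vertex 1.7 1.5 3.8
   vertex 3.9 1.0 0.4
  endloop
 endfacet
 facet normal 0.542 0.828 0.147
  outer loop
   vertex 3.4 2.4 1.2
   vertex 2.7 3.0 0.4
   vertex 0.7 3.9 2.7
  endloop
 endfacet
 facet normal 0.617 0.526 0.586
  outer loop
   vertex 3.4 2.4 1.2
   vertex 0.7 3.9 2.7
   vertex 1.7 1.5 3.8
  endloop
 endfacet
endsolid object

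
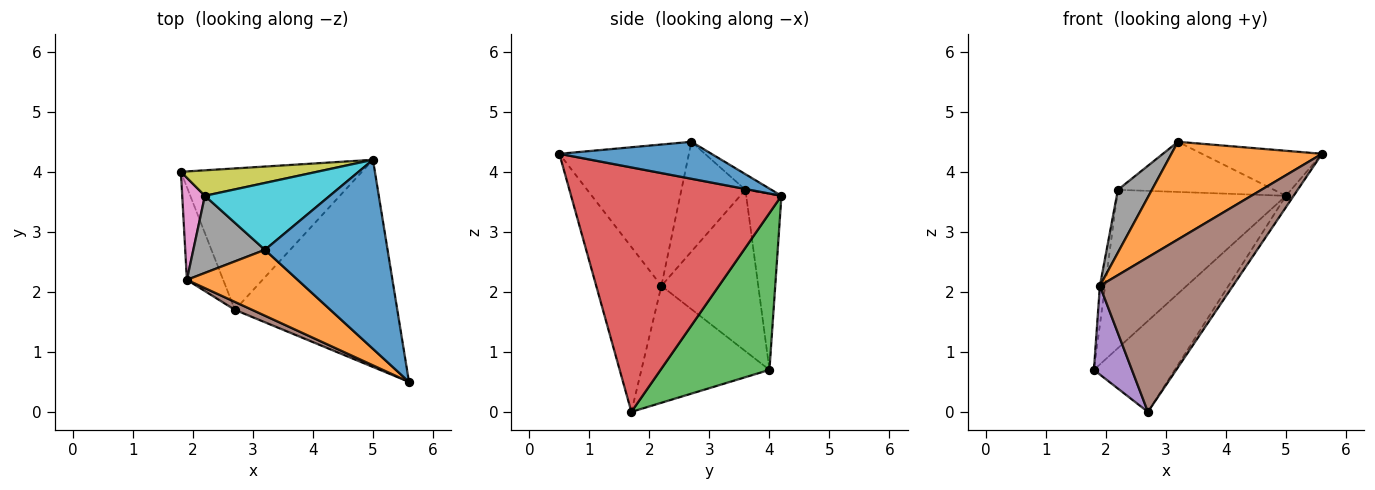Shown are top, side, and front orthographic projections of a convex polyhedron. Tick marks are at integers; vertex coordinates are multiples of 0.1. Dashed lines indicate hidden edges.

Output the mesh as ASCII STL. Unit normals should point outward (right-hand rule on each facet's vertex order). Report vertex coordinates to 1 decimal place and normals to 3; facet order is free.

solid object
 facet normal 0.282 0.222 0.933
  outer loop
   vertex 3.2 2.7 4.5
   vertex 5.6 0.5 4.3
   vertex 5.0 4.2 3.6
  endloop
 endfacet
 facet normal -0.581 -0.675 0.455
  outer loop
   vertex 1.9 2.2 2.1
   vertex 5.6 0.5 4.3
   vertex 3.2 2.7 4.5
  endloop
 endfacet
 facet normal 0.589 0.437 -0.680
  outer loop
   vertex 2.7 1.7 0.0
   vertex 1.8 4.0 0.7
   vertex 5.0 4.2 3.6
  endloop
 endfacet
 facet normal 0.833 0.030 -0.553
  outer loop
   vertex 2.7 1.7 0.0
   vertex 5.0 4.2 3.6
   vertex 5.6 0.5 4.3
  endloop
 endfacet
 facet normal -0.919 -0.273 -0.285
  outer loop
   vertex 2.7 1.7 0.0
   vertex 1.9 2.2 2.1
   vertex 1.8 4.0 0.7
  endloop
 endfacet
 facet normal -0.440 -0.897 0.046
  outer loop
   vertex 2.7 1.7 0.0
   vertex 5.6 0.5 4.3
   vertex 1.9 2.2 2.1
  endloop
 endfacet
 facet normal -0.989 0.053 0.139
  outer loop
   vertex 2.2 3.6 3.7
   vertex 1.8 4.0 0.7
   vertex 1.9 2.2 2.1
  endloop
 endfacet
 facet normal -0.765 -0.407 0.499
  outer loop
   vertex 2.2 3.6 3.7
   vertex 1.9 2.2 2.1
   vertex 3.2 2.7 4.5
  endloop
 endfacet
 facet normal -0.202 0.967 0.156
  outer loop
   vertex 2.2 3.6 3.7
   vertex 5.0 4.2 3.6
   vertex 1.8 4.0 0.7
  endloop
 endfacet
 facet normal -0.100 0.597 0.796
  outer loop
   vertex 2.2 3.6 3.7
   vertex 3.2 2.7 4.5
   vertex 5.0 4.2 3.6
  endloop
 endfacet
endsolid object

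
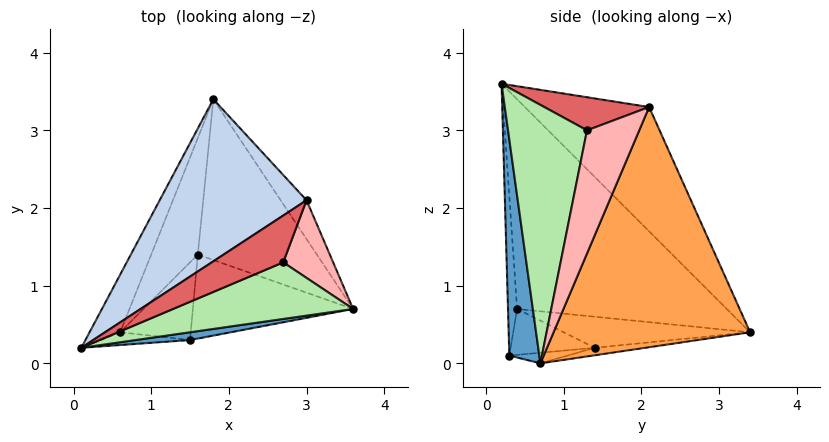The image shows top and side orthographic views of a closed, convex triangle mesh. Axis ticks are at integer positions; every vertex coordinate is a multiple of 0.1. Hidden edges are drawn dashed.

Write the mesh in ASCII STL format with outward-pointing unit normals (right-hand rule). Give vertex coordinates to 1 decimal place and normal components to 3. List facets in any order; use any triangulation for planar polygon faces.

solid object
 facet normal 0.189 -0.981 0.048
  outer loop
   vertex 1.5 0.3 0.1
   vertex 3.6 0.7 0.0
   vertex 0.1 0.2 3.6
  endloop
 endfacet
 facet normal -0.433 0.742 0.512
  outer loop
   vertex 3.0 2.1 3.3
   vertex 1.8 3.4 0.4
   vertex 0.1 0.2 3.6
  endloop
 endfacet
 facet normal 0.823 0.562 -0.089
  outer loop
   vertex 3.0 2.1 3.3
   vertex 3.6 0.7 0.0
   vertex 1.8 3.4 0.4
  endloop
 endfacet
 facet normal -0.925 0.356 -0.135
  outer loop
   vertex 0.6 0.4 0.7
   vertex 0.1 0.2 3.6
   vertex 1.8 3.4 0.4
  endloop
 endfacet
 facet normal -0.174 -0.980 -0.098
  outer loop
   vertex 0.6 0.4 0.7
   vertex 1.5 0.3 0.1
   vertex 0.1 0.2 3.6
  endloop
 endfacet
 facet normal 0.430 -0.852 0.299
  outer loop
   vertex 2.7 1.3 3.0
   vertex 0.1 0.2 3.6
   vertex 3.6 0.7 0.0
  endloop
 endfacet
 facet normal 0.376 -0.446 0.812
  outer loop
   vertex 2.7 1.3 3.0
   vertex 3.0 2.1 3.3
   vertex 0.1 0.2 3.6
  endloop
 endfacet
 facet normal 0.833 -0.439 0.338
  outer loop
   vertex 2.7 1.3 3.0
   vertex 3.6 0.7 0.0
   vertex 3.0 2.1 3.3
  endloop
 endfacet
 facet normal -0.549 0.137 -0.824
  outer loop
   vertex 1.6 1.4 0.2
   vertex 0.6 0.4 0.7
   vertex 1.8 3.4 0.4
  endloop
 endfacet
 facet normal -0.541 0.125 -0.832
  outer loop
   vertex 1.6 1.4 0.2
   vertex 1.5 0.3 0.1
   vertex 0.6 0.4 0.7
  endloop
 endfacet
 facet normal -0.062 0.105 -0.992
  outer loop
   vertex 1.6 1.4 0.2
   vertex 1.8 3.4 0.4
   vertex 3.6 0.7 0.0
  endloop
 endfacet
 facet normal -0.066 0.096 -0.993
  outer loop
   vertex 1.6 1.4 0.2
   vertex 3.6 0.7 0.0
   vertex 1.5 0.3 0.1
  endloop
 endfacet
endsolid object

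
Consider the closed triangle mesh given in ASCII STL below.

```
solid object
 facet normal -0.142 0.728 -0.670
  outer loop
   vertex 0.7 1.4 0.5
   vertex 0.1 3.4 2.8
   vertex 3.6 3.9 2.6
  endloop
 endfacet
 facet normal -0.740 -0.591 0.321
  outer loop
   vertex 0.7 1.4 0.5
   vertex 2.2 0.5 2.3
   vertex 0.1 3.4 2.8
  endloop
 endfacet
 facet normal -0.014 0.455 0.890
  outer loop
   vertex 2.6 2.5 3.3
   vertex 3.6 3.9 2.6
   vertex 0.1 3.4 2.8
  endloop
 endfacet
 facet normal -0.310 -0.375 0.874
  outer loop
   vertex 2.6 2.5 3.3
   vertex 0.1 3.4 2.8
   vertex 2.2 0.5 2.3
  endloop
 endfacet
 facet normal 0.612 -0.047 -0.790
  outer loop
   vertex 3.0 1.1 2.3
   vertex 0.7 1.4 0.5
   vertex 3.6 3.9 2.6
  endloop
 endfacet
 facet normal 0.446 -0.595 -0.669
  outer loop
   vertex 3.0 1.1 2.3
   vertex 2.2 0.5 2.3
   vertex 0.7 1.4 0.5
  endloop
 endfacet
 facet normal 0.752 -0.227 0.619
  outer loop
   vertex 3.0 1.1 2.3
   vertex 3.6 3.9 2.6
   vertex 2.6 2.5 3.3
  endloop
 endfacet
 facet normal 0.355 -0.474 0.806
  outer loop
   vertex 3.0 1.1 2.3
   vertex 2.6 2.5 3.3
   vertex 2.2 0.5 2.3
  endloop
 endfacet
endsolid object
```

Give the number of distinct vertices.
6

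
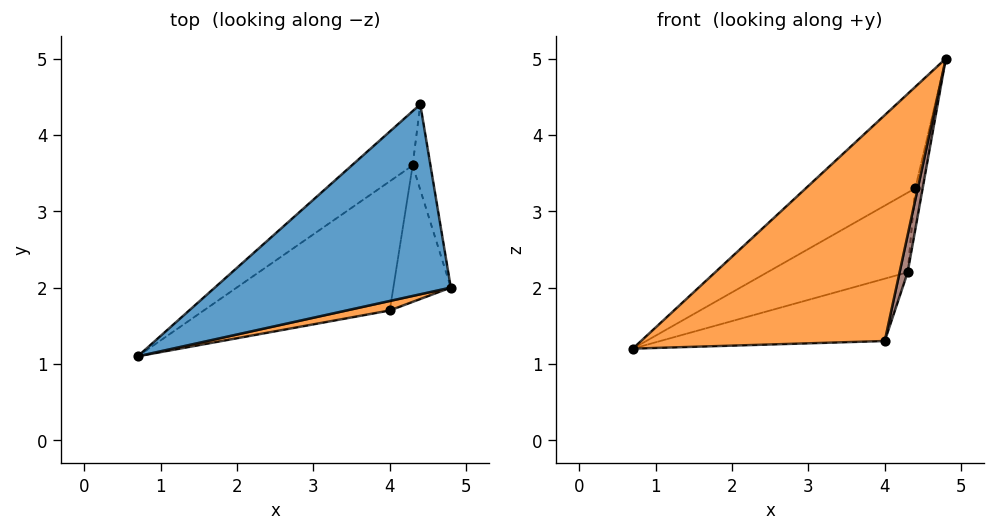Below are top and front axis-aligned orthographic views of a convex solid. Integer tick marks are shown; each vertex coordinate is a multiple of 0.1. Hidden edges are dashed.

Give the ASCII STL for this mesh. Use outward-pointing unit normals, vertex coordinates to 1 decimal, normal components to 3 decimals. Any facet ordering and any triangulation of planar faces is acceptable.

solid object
 facet normal -0.677 0.347 0.649
  outer loop
   vertex 4.4 4.4 3.3
   vertex 0.7 1.1 1.2
   vertex 4.8 2.0 5.0
  endloop
 endfacet
 facet normal 0.178 -0.983 0.041
  outer loop
   vertex 4.0 1.7 1.3
   vertex 4.8 2.0 5.0
   vertex 0.7 1.1 1.2
  endloop
 endfacet
 facet normal -0.385 0.763 -0.520
  outer loop
   vertex 4.3 3.6 2.2
   vertex 0.7 1.1 1.2
   vertex 4.4 4.4 3.3
  endloop
 endfacet
 facet normal -0.052 0.434 -0.899
  outer loop
   vertex 4.3 3.6 2.2
   vertex 4.0 1.7 1.3
   vertex 0.7 1.1 1.2
  endloop
 endfacet
 facet normal 0.988 0.067 -0.138
  outer loop
   vertex 4.3 3.6 2.2
   vertex 4.4 4.4 3.3
   vertex 4.8 2.0 5.0
  endloop
 endfacet
 facet normal 0.977 -0.056 -0.207
  outer loop
   vertex 4.3 3.6 2.2
   vertex 4.8 2.0 5.0
   vertex 4.0 1.7 1.3
  endloop
 endfacet
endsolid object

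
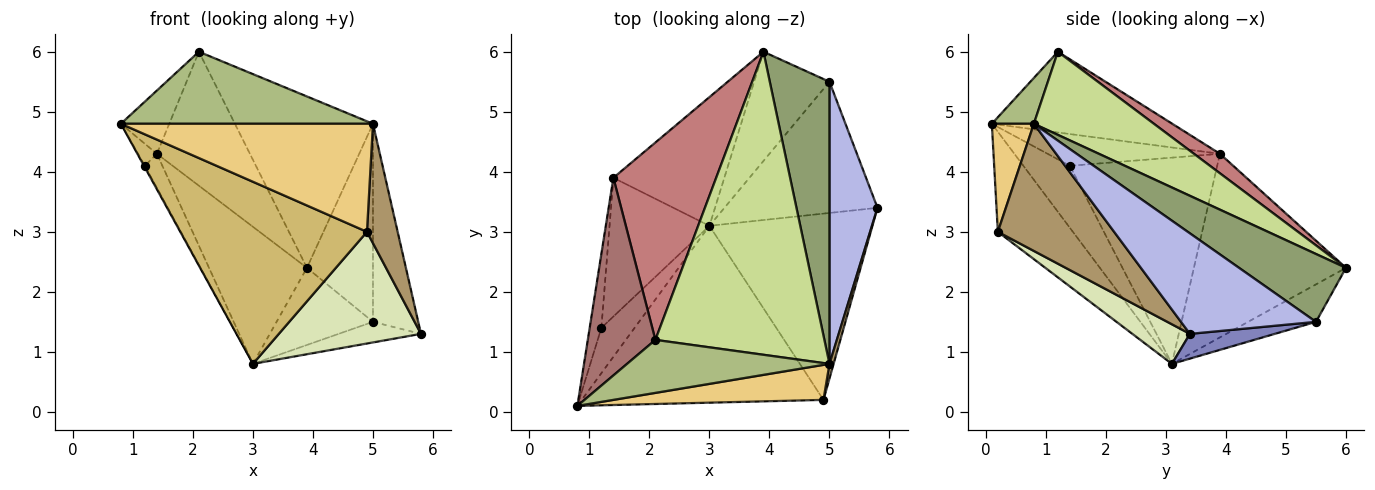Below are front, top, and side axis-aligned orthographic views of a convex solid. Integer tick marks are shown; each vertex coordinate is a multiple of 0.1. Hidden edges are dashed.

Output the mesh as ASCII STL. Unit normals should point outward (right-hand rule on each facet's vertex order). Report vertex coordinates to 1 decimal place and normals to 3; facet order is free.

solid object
 facet normal -0.881 0.017 -0.472
  outer loop
   vertex 1.2 1.4 4.1
   vertex 3.0 3.1 0.8
   vertex 0.8 0.1 4.8
  endloop
 endfacet
 facet normal 0.158 0.153 -0.976
  outer loop
   vertex 5.0 5.5 1.5
   vertex 5.8 3.4 1.3
   vertex 3.0 3.1 0.8
  endloop
 endfacet
 facet normal -0.376 0.534 -0.757
  outer loop
   vertex 5.0 5.5 1.5
   vertex 3.0 3.1 0.8
   vertex 3.9 6.0 2.4
  endloop
 endfacet
 facet normal 0.864 0.290 0.413
  outer loop
   vertex 5.0 5.5 1.5
   vertex 5.0 0.8 4.8
   vertex 5.8 3.4 1.3
  endloop
 endfacet
 facet normal 0.681 0.421 0.599
  outer loop
   vertex 5.0 5.5 1.5
   vertex 3.9 6.0 2.4
   vertex 5.0 0.8 4.8
  endloop
 endfacet
 facet normal 0.133 -0.798 0.588
  outer loop
   vertex 2.1 1.2 6.0
   vertex 0.8 0.1 4.8
   vertex 5.0 0.8 4.8
  endloop
 endfacet
 facet normal 0.394 0.453 0.800
  outer loop
   vertex 2.1 1.2 6.0
   vertex 5.0 0.8 4.8
   vertex 3.9 6.0 2.4
  endloop
 endfacet
 facet normal 0.204 -0.503 -0.840
  outer loop
   vertex 4.9 0.2 3.0
   vertex 3.0 3.1 0.8
   vertex 5.8 3.4 1.3
  endloop
 endfacet
 facet normal 0.966 -0.255 0.031
  outer loop
   vertex 4.9 0.2 3.0
   vertex 5.8 3.4 1.3
   vertex 5.0 0.8 4.8
  endloop
 endfacet
 facet normal -0.277 -0.689 -0.669
  outer loop
   vertex 4.9 0.2 3.0
   vertex 0.8 0.1 4.8
   vertex 3.0 3.1 0.8
  endloop
 endfacet
 facet normal 0.157 -0.940 0.304
  outer loop
   vertex 4.9 0.2 3.0
   vertex 5.0 0.8 4.8
   vertex 0.8 0.1 4.8
  endloop
 endfacet
 facet normal -0.934 0.102 -0.344
  outer loop
   vertex 1.4 3.9 4.3
   vertex 1.2 1.4 4.1
   vertex 0.8 0.1 4.8
  endloop
 endfacet
 facet normal -0.751 0.201 0.629
  outer loop
   vertex 1.4 3.9 4.3
   vertex 0.8 0.1 4.8
   vertex 2.1 1.2 6.0
  endloop
 endfacet
 facet normal 0.155 0.555 0.817
  outer loop
   vertex 1.4 3.9 4.3
   vertex 2.1 1.2 6.0
   vertex 3.9 6.0 2.4
  endloop
 endfacet
 facet normal -0.750 0.483 -0.453
  outer loop
   vertex 1.4 3.9 4.3
   vertex 3.9 6.0 2.4
   vertex 3.0 3.1 0.8
  endloop
 endfacet
 facet normal -0.895 0.106 -0.433
  outer loop
   vertex 1.4 3.9 4.3
   vertex 3.0 3.1 0.8
   vertex 1.2 1.4 4.1
  endloop
 endfacet
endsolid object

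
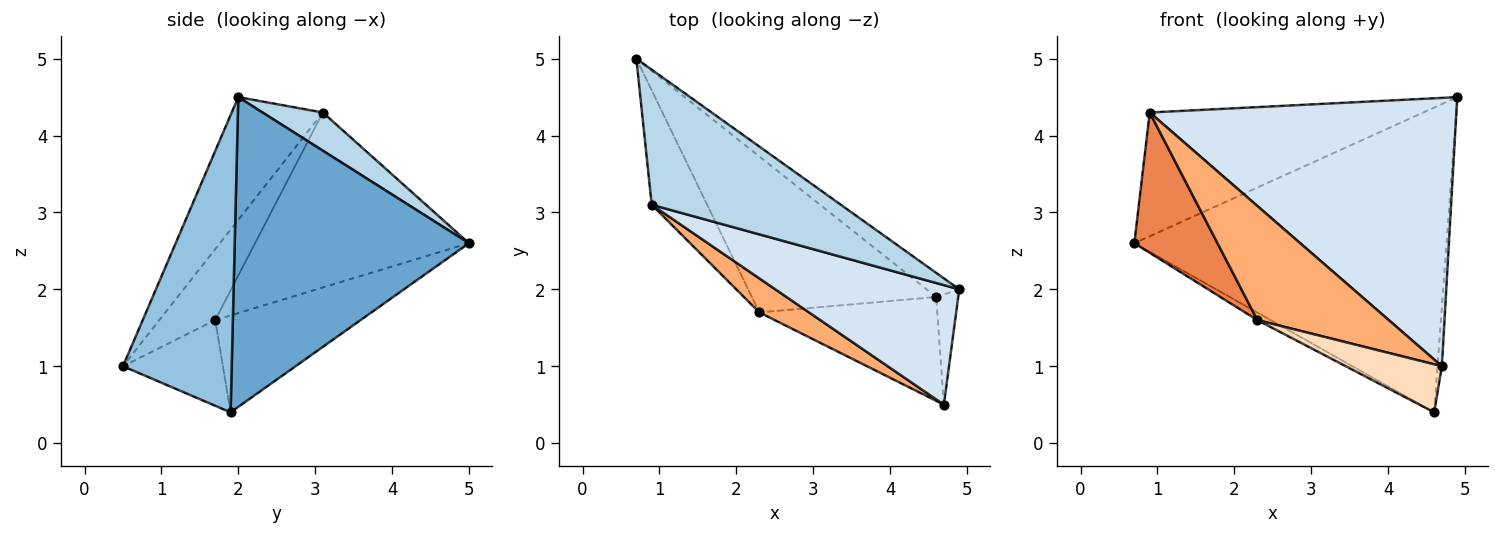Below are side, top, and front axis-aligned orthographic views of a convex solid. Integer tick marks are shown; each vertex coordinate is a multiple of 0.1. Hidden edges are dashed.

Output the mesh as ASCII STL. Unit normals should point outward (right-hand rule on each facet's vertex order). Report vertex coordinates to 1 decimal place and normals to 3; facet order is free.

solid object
 facet normal 0.599 0.798 -0.063
  outer loop
   vertex 4.6 1.9 0.4
   vertex 0.7 5.0 2.6
   vertex 4.9 2.0 4.5
  endloop
 endfacet
 facet normal 0.996 0.040 -0.074
  outer loop
   vertex 4.6 1.9 0.4
   vertex 4.9 2.0 4.5
   vertex 4.7 0.5 1.0
  endloop
 endfacet
 facet normal 0.147 0.668 0.729
  outer loop
   vertex 0.9 3.1 4.3
   vertex 4.9 2.0 4.5
   vertex 0.7 5.0 2.6
  endloop
 endfacet
 facet normal -0.262 -0.882 0.393
  outer loop
   vertex 0.9 3.1 4.3
   vertex 4.7 0.5 1.0
   vertex 4.9 2.0 4.5
  endloop
 endfacet
 facet normal -0.894 -0.348 -0.283
  outer loop
   vertex 2.3 1.7 1.6
   vertex 0.9 3.1 4.3
   vertex 0.7 5.0 2.6
  endloop
 endfacet
 facet normal -0.378 -0.887 0.264
  outer loop
   vertex 2.3 1.7 1.6
   vertex 4.7 0.5 1.0
   vertex 0.9 3.1 4.3
  endloop
 endfacet
 facet normal -0.465 0.042 -0.884
  outer loop
   vertex 2.3 1.7 1.6
   vertex 0.7 5.0 2.6
   vertex 4.6 1.9 0.4
  endloop
 endfacet
 facet normal -0.400 -0.385 -0.832
  outer loop
   vertex 2.3 1.7 1.6
   vertex 4.6 1.9 0.4
   vertex 4.7 0.5 1.0
  endloop
 endfacet
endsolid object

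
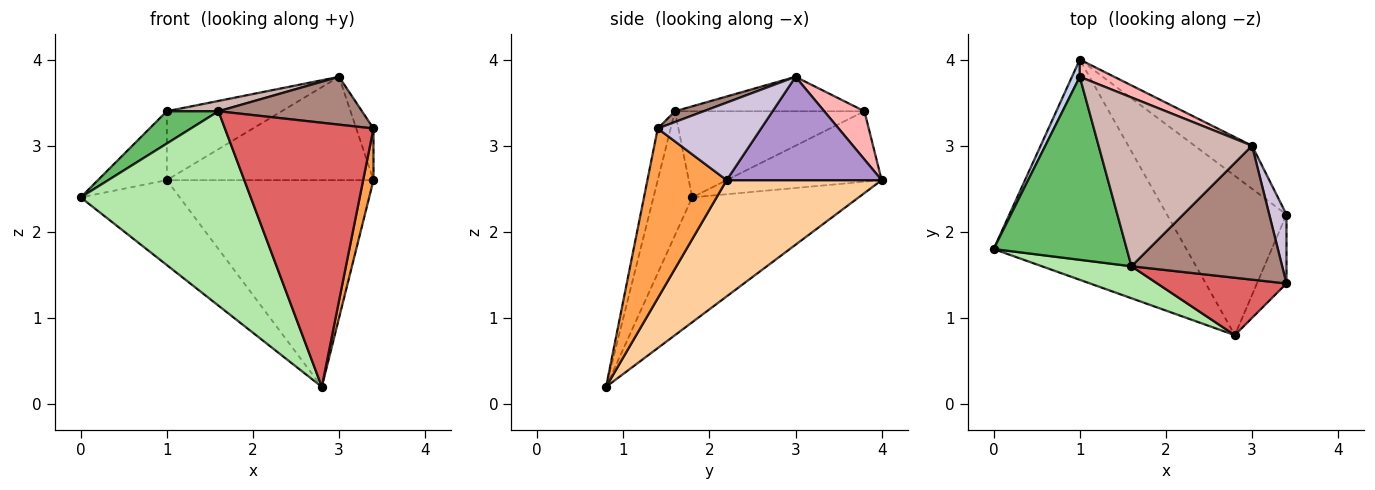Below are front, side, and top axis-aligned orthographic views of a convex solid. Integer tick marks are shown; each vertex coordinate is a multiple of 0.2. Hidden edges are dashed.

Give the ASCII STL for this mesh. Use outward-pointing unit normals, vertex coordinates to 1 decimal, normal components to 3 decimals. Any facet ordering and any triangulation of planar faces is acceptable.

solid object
 facet normal -0.517 0.308 -0.798
  outer loop
   vertex 2.8 0.8 0.2
   vertex 0.0 1.8 2.4
   vertex 1.0 4.0 2.6
  endloop
 endfacet
 facet normal -0.909 0.404 0.101
  outer loop
   vertex 1.0 3.8 3.4
   vertex 1.0 4.0 2.6
   vertex 0.0 1.8 2.4
  endloop
 endfacet
 facet normal 0.977 -0.127 -0.170
  outer loop
   vertex 3.4 2.2 2.6
   vertex 3.4 1.4 3.2
   vertex 2.8 0.8 0.2
  endloop
 endfacet
 facet normal 0.511 0.681 -0.525
  outer loop
   vertex 3.4 2.2 2.6
   vertex 2.8 0.8 0.2
   vertex 1.0 4.0 2.6
  endloop
 endfacet
 facet normal -0.537 -0.147 0.831
  outer loop
   vertex 1.6 1.6 3.4
   vertex 1.0 3.8 3.4
   vertex 0.0 1.8 2.4
  endloop
 endfacet
 facet normal -0.219 -0.963 0.158
  outer loop
   vertex 1.6 1.6 3.4
   vertex 0.0 1.8 2.4
   vertex 2.8 0.8 0.2
  endloop
 endfacet
 facet normal -0.085 -0.974 0.212
  outer loop
   vertex 1.6 1.6 3.4
   vertex 2.8 0.8 0.2
   vertex 3.4 1.4 3.2
  endloop
 endfacet
 facet normal 0.322 0.919 0.230
  outer loop
   vertex 3.0 3.0 3.8
   vertex 1.0 4.0 2.6
   vertex 1.0 3.8 3.4
  endloop
 endfacet
 facet normal 0.569 0.759 -0.316
  outer loop
   vertex 3.0 3.0 3.8
   vertex 3.4 2.2 2.6
   vertex 1.0 4.0 2.6
  endloop
 endfacet
 facet normal 0.964 0.161 0.214
  outer loop
   vertex 3.0 3.0 3.8
   vertex 3.4 1.4 3.2
   vertex 3.4 2.2 2.6
  endloop
 endfacet
 facet normal 0.067 -0.336 0.940
  outer loop
   vertex 3.0 3.0 3.8
   vertex 1.6 1.6 3.4
   vertex 3.4 1.4 3.2
  endloop
 endfacet
 facet normal -0.219 -0.060 0.974
  outer loop
   vertex 3.0 3.0 3.8
   vertex 1.0 3.8 3.4
   vertex 1.6 1.6 3.4
  endloop
 endfacet
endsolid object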